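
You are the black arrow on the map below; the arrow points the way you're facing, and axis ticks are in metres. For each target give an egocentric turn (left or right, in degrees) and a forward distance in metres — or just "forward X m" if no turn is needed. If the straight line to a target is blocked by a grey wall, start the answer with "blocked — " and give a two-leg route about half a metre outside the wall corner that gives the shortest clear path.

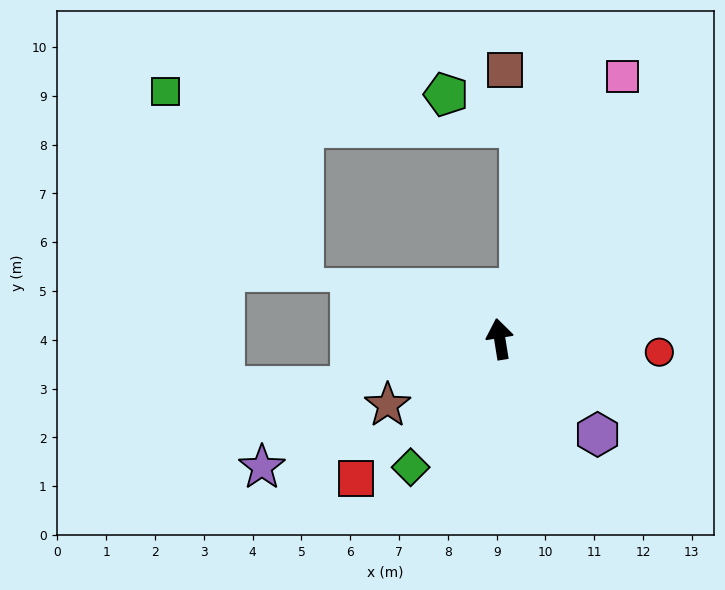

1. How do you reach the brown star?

turn left 111°, forward 2.7 m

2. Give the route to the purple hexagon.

turn right 143°, forward 2.8 m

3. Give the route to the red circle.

turn right 104°, forward 3.3 m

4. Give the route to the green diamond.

turn left 136°, forward 3.2 m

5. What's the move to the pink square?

turn right 34°, forward 5.9 m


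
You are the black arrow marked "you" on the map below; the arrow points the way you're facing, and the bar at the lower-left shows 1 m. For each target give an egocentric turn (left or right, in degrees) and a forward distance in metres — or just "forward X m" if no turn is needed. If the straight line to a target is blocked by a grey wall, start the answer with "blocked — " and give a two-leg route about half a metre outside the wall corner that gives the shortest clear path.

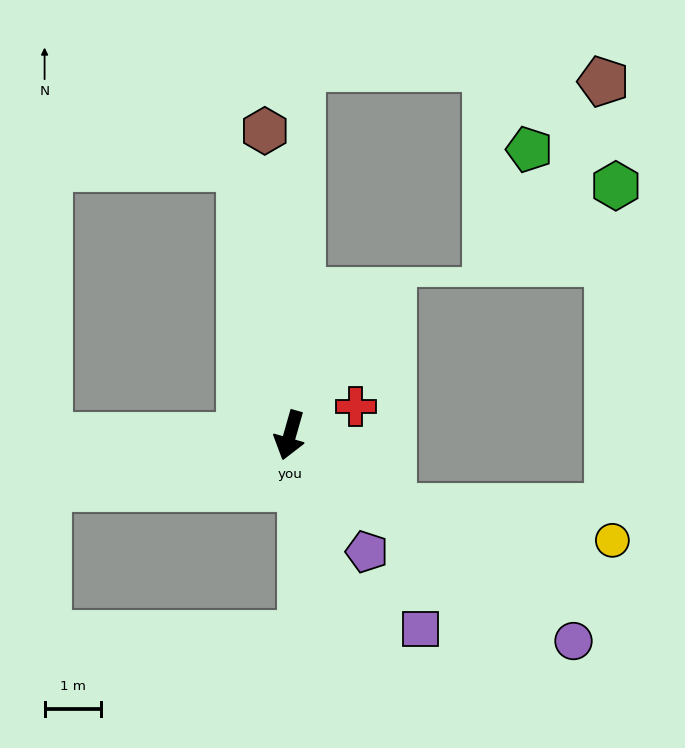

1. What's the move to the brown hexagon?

turn right 159°, forward 5.4 m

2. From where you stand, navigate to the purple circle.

turn left 70°, forward 6.2 m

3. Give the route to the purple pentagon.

turn left 49°, forward 2.5 m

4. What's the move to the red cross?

turn left 130°, forward 1.3 m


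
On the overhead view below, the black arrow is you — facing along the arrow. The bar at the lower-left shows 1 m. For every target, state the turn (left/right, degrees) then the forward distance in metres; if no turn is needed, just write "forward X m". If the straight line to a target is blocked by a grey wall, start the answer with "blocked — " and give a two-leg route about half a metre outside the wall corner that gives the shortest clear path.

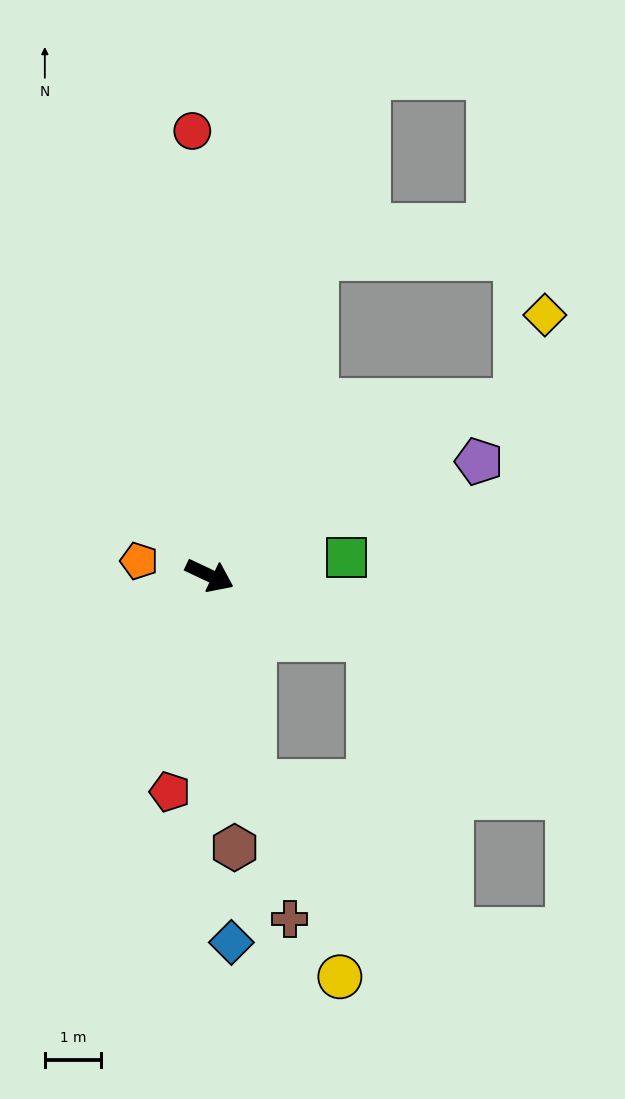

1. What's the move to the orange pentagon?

turn right 166°, forward 1.3 m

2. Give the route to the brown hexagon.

turn right 59°, forward 4.8 m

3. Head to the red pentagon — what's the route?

turn right 75°, forward 3.9 m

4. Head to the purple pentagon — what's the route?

turn left 48°, forward 5.2 m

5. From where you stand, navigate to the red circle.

turn left 118°, forward 7.9 m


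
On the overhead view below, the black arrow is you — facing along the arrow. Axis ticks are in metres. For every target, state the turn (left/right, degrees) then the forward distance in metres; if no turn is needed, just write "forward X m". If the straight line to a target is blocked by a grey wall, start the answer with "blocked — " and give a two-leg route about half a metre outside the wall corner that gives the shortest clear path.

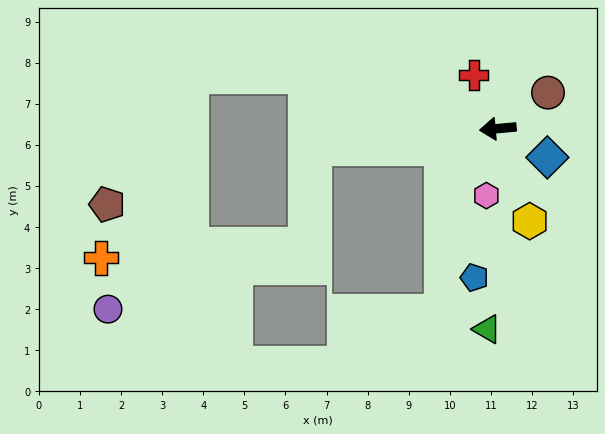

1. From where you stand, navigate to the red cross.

turn right 71°, forward 1.4 m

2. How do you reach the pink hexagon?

turn left 75°, forward 1.7 m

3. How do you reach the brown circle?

turn right 150°, forward 1.5 m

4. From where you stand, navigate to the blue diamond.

turn left 145°, forward 1.4 m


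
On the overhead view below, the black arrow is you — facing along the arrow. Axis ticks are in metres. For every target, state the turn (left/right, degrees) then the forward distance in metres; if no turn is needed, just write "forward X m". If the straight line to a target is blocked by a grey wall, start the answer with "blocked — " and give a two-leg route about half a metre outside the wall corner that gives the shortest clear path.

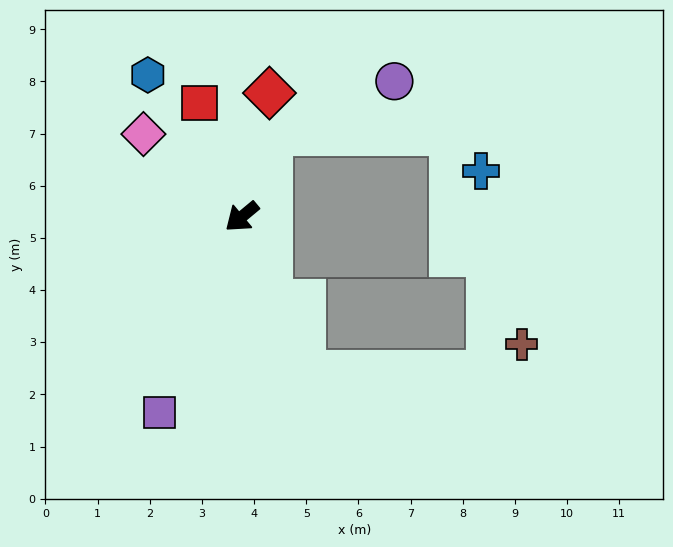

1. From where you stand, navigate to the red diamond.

turn right 142°, forward 2.4 m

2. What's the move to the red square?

turn right 109°, forward 2.3 m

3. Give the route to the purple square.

turn left 28°, forward 4.1 m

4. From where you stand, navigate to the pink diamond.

turn right 80°, forward 2.5 m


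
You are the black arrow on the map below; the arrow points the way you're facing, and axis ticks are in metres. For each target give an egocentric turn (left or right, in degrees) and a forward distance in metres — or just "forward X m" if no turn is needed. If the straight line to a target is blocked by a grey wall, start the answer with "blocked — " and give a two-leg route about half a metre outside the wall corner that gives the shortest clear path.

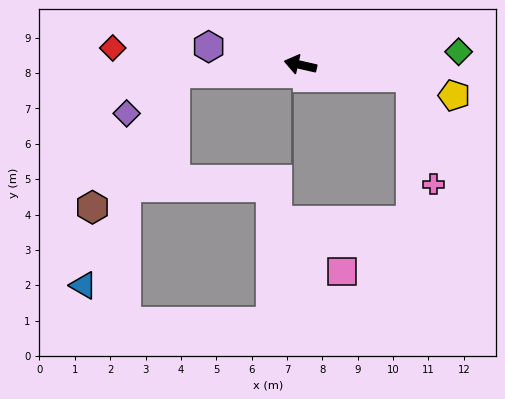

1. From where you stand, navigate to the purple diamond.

blocked — turn left 17°, forward 3.5 m, then turn left 35°, forward 1.8 m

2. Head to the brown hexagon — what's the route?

blocked — turn left 17°, forward 3.5 m, then turn left 54°, forward 4.5 m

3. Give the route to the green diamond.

turn right 162°, forward 4.5 m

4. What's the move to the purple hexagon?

forward 2.6 m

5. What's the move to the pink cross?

blocked — turn right 173°, forward 3.1 m, then turn right 72°, forward 3.1 m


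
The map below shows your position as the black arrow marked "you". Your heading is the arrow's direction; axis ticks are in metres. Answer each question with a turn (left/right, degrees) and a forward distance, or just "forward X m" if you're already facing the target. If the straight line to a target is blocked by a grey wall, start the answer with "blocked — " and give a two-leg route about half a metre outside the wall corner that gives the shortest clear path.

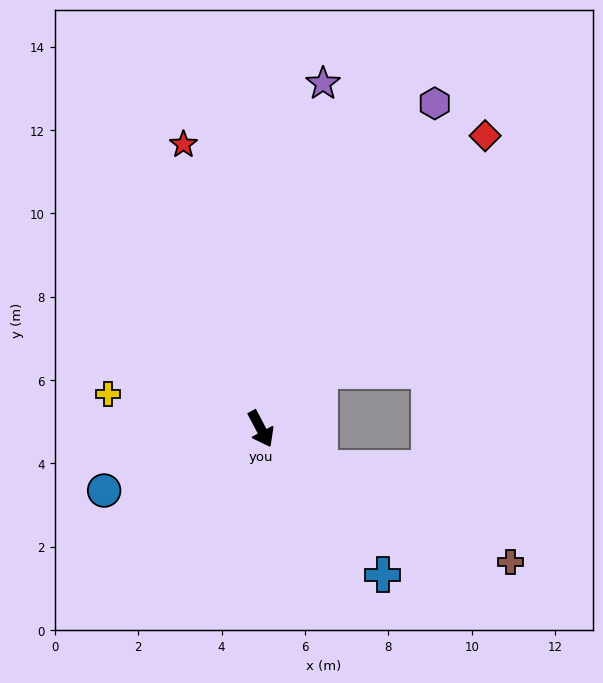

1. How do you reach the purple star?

turn left 142°, forward 8.4 m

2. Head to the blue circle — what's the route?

turn right 96°, forward 4.0 m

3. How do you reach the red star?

turn left 167°, forward 7.1 m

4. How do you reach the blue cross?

turn left 12°, forward 4.6 m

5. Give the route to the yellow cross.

turn right 130°, forward 3.8 m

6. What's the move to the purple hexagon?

turn left 124°, forward 8.9 m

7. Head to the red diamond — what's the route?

turn left 115°, forward 8.9 m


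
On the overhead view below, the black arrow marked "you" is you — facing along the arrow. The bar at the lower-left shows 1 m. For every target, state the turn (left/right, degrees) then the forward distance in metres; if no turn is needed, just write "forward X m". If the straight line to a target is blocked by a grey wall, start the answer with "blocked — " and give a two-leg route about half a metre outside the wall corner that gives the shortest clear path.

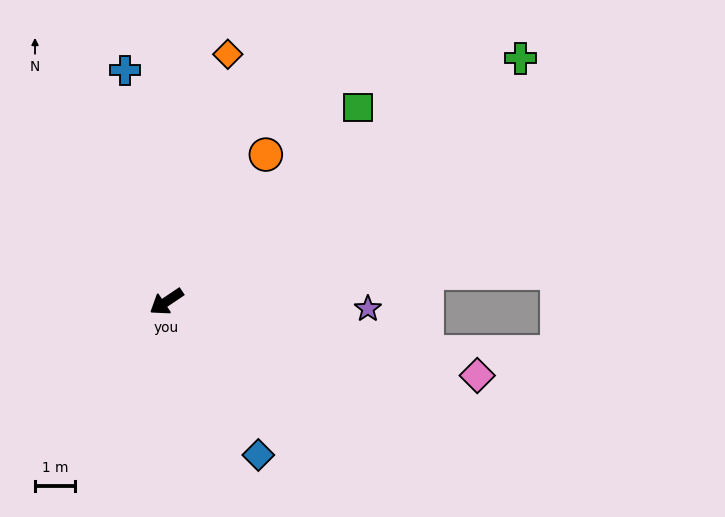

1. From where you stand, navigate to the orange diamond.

turn right 138°, forward 6.4 m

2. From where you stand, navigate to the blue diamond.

turn left 87°, forward 4.5 m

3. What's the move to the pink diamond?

turn left 133°, forward 8.0 m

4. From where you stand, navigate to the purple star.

turn left 144°, forward 5.0 m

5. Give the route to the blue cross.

turn right 114°, forward 5.9 m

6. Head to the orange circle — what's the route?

turn right 158°, forward 4.4 m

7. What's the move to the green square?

turn right 169°, forward 6.8 m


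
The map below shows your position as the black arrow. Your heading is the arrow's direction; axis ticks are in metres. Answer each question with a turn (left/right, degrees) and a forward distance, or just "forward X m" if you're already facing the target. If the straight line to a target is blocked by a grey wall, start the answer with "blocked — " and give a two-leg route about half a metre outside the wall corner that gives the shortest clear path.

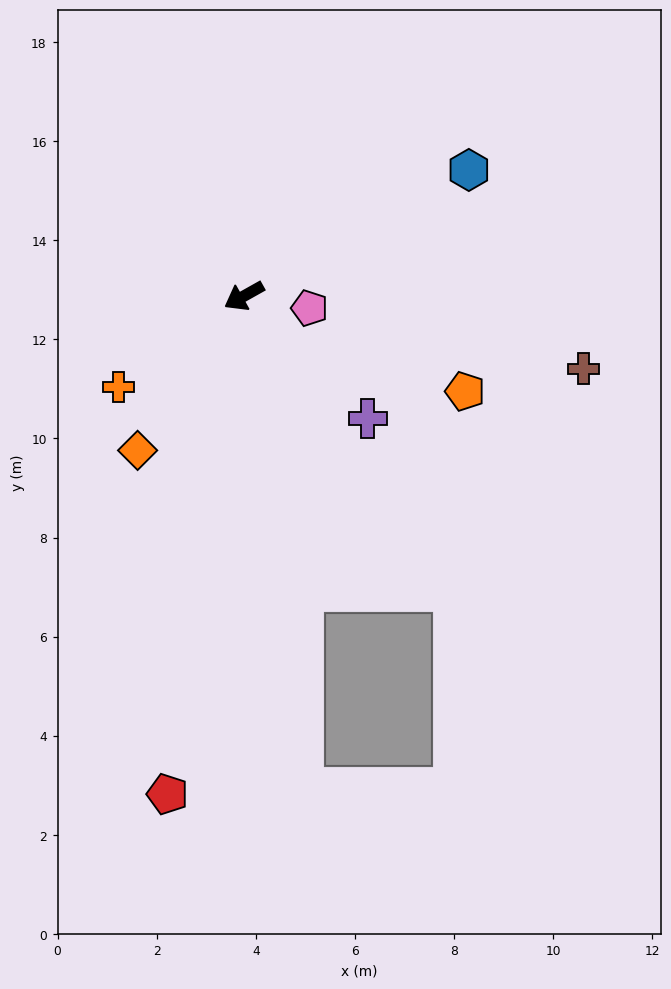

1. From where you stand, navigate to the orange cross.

turn left 7°, forward 3.1 m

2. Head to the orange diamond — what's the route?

turn left 26°, forward 3.8 m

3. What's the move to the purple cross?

turn left 106°, forward 3.5 m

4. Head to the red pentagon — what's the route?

turn left 52°, forward 10.2 m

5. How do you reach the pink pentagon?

turn left 140°, forward 1.3 m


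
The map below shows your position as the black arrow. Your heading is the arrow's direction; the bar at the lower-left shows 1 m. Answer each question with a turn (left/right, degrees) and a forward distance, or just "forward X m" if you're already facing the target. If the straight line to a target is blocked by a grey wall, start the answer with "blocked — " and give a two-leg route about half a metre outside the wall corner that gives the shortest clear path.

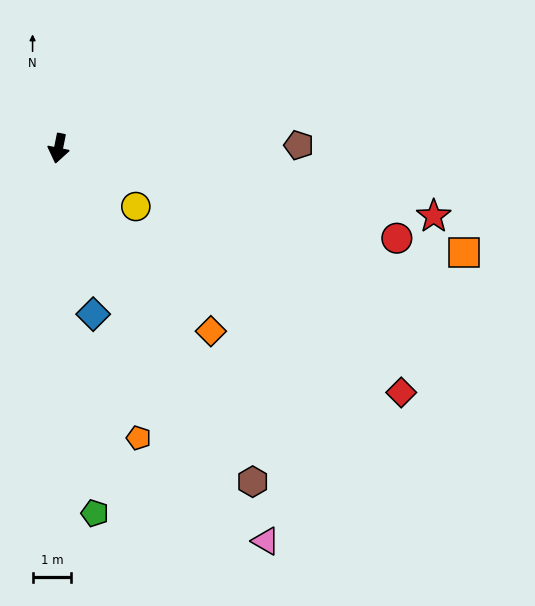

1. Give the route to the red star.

turn left 91°, forward 9.8 m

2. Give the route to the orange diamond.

turn left 51°, forward 6.1 m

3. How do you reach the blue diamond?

turn left 23°, forward 4.4 m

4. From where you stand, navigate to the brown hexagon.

turn left 42°, forward 10.0 m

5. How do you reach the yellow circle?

turn left 64°, forward 2.5 m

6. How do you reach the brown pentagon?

turn left 102°, forward 6.2 m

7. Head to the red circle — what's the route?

turn left 86°, forward 9.0 m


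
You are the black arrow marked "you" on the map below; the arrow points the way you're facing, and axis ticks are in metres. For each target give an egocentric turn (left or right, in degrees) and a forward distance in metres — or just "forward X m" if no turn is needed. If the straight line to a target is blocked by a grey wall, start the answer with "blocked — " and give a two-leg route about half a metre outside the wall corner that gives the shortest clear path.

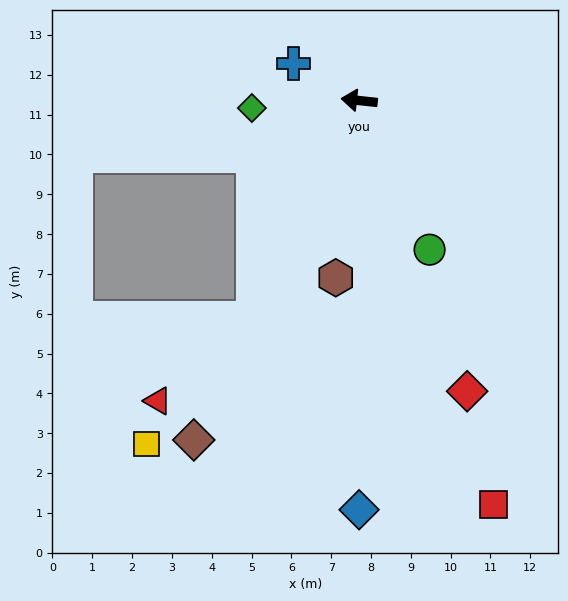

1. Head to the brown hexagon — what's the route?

turn left 89°, forward 4.5 m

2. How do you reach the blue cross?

turn right 23°, forward 1.9 m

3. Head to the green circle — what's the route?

turn left 121°, forward 4.1 m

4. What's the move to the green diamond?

turn left 10°, forward 2.7 m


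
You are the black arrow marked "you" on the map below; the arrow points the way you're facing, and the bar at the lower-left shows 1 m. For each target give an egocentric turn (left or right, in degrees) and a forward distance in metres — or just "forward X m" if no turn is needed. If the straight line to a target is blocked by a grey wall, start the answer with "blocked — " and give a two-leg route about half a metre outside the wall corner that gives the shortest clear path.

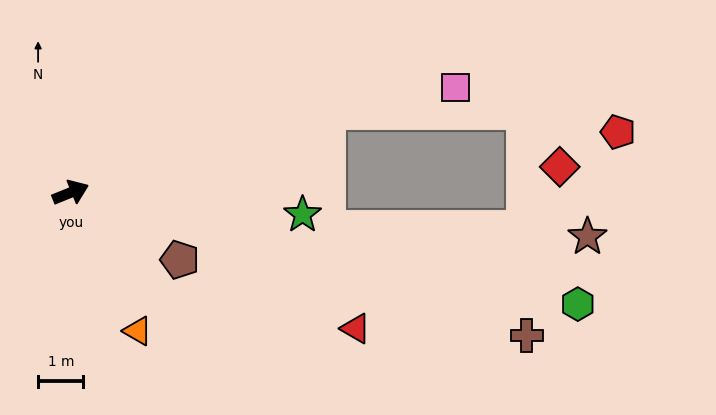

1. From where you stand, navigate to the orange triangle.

turn right 86°, forward 3.4 m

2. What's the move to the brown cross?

turn right 39°, forward 10.5 m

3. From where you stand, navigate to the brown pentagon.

turn right 54°, forward 2.8 m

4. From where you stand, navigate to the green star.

turn right 27°, forward 5.1 m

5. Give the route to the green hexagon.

turn right 34°, forward 11.4 m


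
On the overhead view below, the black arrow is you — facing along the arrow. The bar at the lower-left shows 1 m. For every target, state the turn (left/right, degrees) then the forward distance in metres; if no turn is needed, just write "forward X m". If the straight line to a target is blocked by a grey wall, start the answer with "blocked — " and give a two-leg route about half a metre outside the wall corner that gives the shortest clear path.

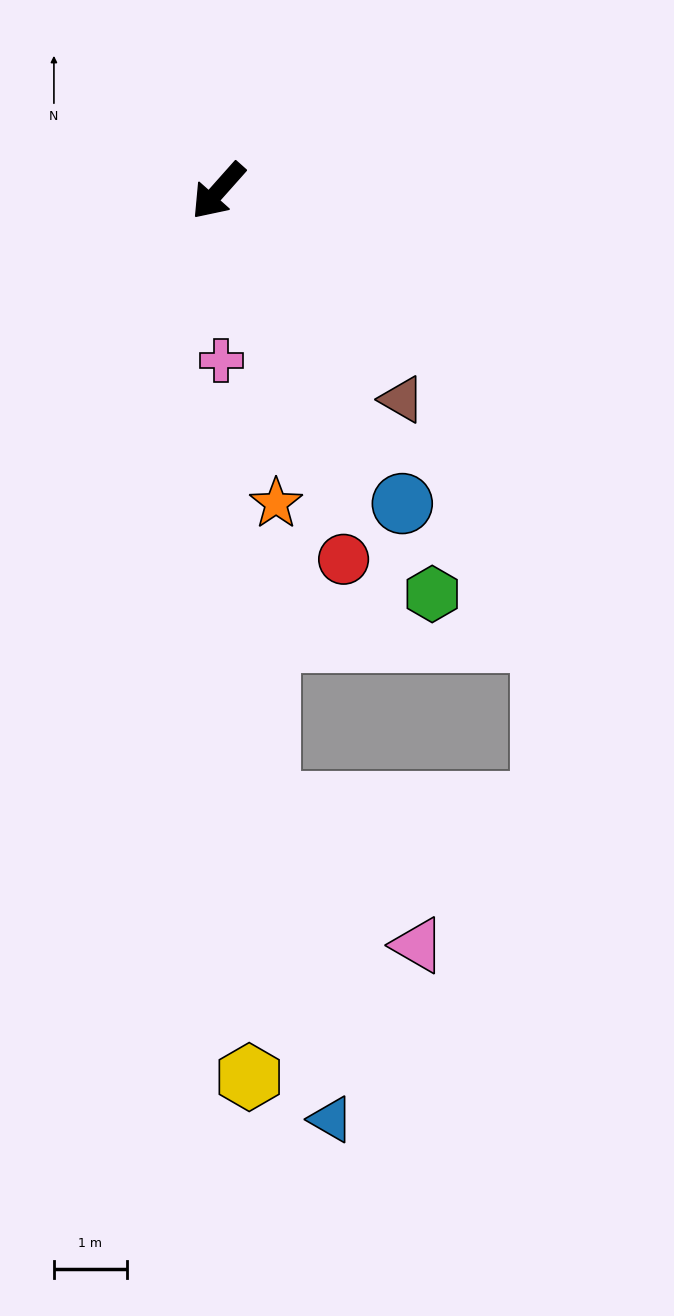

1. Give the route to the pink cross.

turn left 43°, forward 2.3 m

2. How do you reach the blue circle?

turn left 72°, forward 5.0 m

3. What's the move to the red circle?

turn left 60°, forward 5.3 m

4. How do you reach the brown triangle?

turn left 83°, forward 3.8 m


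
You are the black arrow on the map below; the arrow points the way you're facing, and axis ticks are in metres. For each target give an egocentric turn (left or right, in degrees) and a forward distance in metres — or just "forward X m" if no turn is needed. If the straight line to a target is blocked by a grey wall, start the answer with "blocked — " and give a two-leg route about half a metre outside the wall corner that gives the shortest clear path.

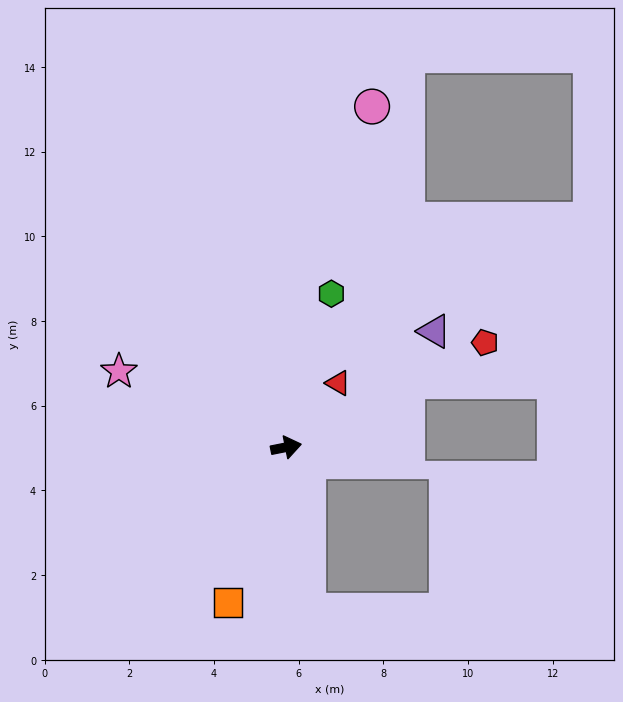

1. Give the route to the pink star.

turn left 144°, forward 4.3 m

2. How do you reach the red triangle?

turn left 40°, forward 2.0 m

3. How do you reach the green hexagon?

turn left 62°, forward 3.8 m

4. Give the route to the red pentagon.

turn left 16°, forward 5.3 m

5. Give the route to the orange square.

turn right 122°, forward 3.9 m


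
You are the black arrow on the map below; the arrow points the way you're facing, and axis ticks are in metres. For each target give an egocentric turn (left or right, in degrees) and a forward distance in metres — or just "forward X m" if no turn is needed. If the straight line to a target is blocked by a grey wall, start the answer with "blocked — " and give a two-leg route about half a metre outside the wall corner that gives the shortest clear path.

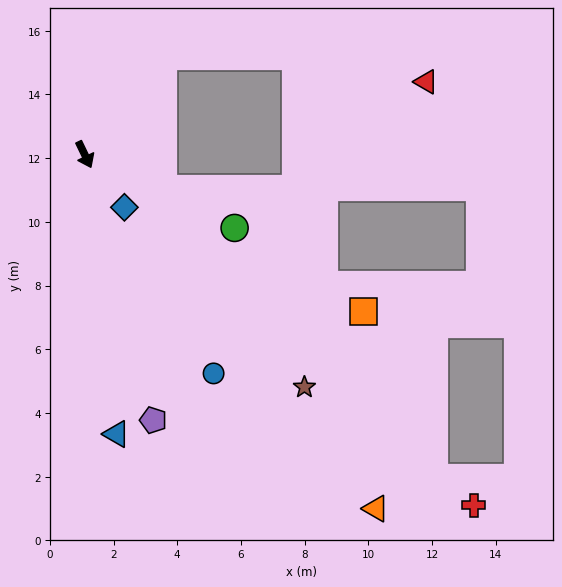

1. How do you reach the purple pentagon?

turn right 11°, forward 8.6 m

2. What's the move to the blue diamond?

turn left 11°, forward 2.1 m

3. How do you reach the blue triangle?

turn right 19°, forward 8.8 m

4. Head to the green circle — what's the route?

turn left 38°, forward 5.2 m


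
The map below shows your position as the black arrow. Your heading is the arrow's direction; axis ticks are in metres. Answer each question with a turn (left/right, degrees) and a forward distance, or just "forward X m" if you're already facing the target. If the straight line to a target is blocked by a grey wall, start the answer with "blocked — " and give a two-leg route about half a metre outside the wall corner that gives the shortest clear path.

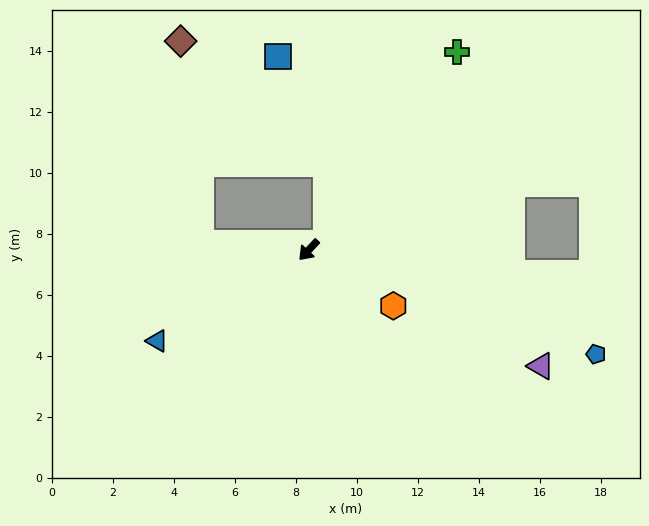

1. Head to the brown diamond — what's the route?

blocked — turn right 51°, forward 3.5 m, then turn right 80°, forward 6.6 m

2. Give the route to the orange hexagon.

turn left 100°, forward 3.3 m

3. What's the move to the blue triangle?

turn right 16°, forward 5.8 m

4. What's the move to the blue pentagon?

turn left 113°, forward 10.0 m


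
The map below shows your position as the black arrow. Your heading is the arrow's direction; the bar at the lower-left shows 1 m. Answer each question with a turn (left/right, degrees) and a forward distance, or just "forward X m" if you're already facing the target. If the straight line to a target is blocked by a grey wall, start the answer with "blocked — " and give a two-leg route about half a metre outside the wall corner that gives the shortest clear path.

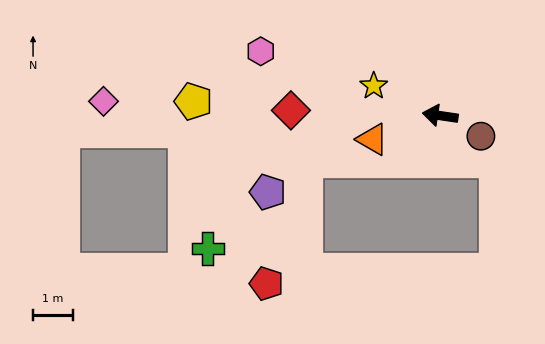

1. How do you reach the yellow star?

turn right 16°, forward 1.8 m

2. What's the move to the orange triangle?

turn left 28°, forward 1.8 m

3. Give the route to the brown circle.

turn left 162°, forward 1.1 m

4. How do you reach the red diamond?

turn left 6°, forward 3.7 m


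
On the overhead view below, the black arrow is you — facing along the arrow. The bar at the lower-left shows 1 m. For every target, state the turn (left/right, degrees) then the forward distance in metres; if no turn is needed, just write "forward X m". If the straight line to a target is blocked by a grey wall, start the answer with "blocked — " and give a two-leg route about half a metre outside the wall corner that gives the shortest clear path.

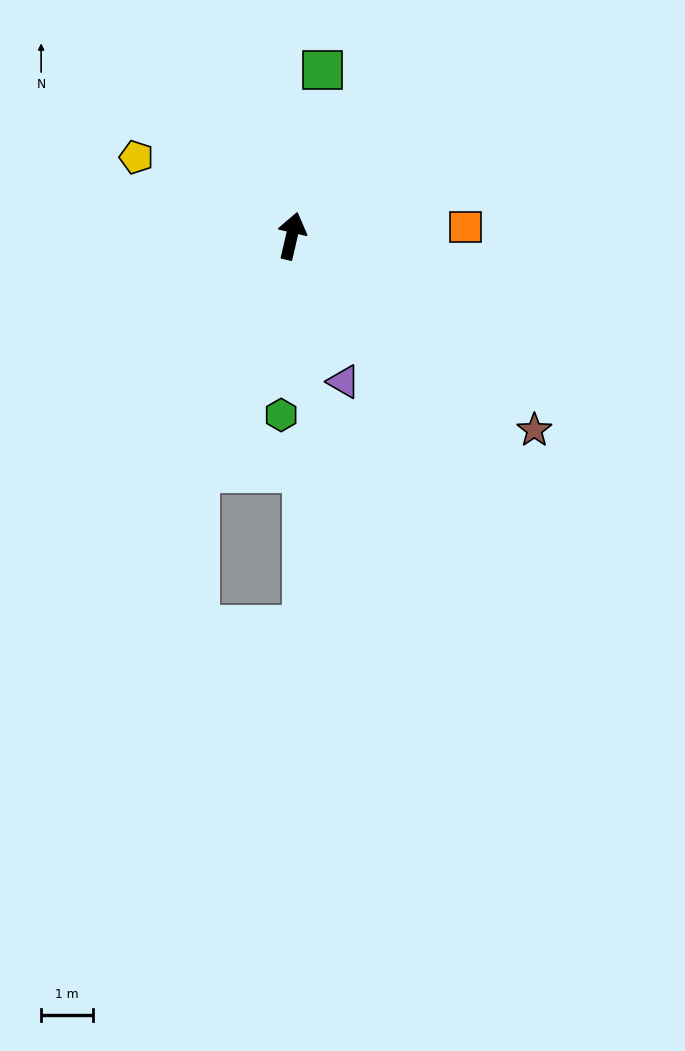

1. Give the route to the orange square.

turn right 74°, forward 3.3 m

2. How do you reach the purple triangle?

turn right 147°, forward 3.0 m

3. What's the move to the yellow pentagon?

turn left 76°, forward 3.3 m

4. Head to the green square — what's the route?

turn left 3°, forward 3.2 m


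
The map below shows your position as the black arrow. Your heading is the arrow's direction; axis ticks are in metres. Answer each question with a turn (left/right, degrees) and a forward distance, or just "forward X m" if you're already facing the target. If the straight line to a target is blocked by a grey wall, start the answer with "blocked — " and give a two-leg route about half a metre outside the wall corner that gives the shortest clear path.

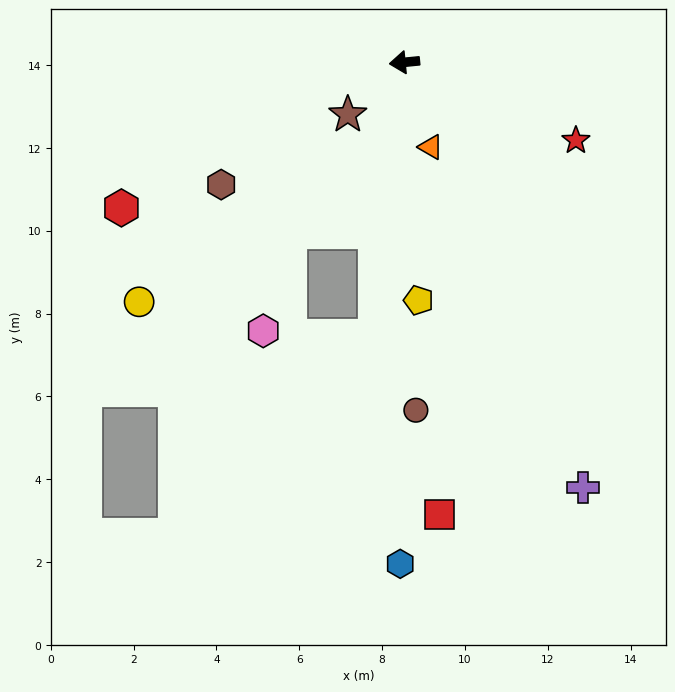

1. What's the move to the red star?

turn left 150°, forward 4.5 m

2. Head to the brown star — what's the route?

turn left 37°, forward 1.9 m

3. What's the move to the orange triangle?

turn left 102°, forward 2.1 m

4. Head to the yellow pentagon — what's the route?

turn left 88°, forward 5.8 m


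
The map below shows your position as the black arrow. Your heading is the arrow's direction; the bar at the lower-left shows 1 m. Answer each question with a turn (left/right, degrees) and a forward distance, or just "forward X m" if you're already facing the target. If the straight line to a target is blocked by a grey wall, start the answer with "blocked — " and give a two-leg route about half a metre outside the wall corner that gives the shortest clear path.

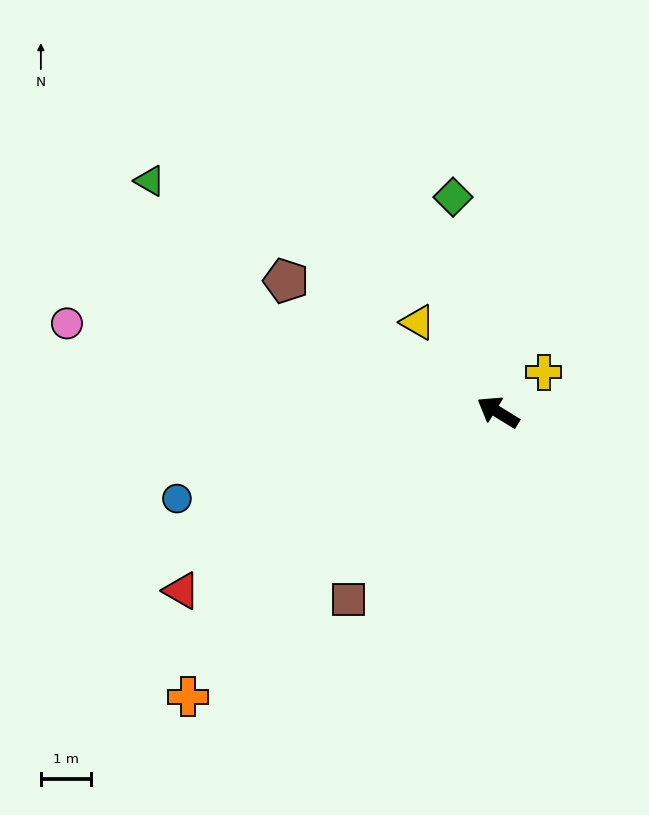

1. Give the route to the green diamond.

turn right 47°, forward 4.4 m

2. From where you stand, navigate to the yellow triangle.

turn right 17°, forward 2.4 m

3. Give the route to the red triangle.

turn left 61°, forward 7.3 m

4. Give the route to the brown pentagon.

forward 5.0 m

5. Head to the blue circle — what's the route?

turn left 47°, forward 6.6 m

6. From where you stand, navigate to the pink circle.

turn left 20°, forward 8.8 m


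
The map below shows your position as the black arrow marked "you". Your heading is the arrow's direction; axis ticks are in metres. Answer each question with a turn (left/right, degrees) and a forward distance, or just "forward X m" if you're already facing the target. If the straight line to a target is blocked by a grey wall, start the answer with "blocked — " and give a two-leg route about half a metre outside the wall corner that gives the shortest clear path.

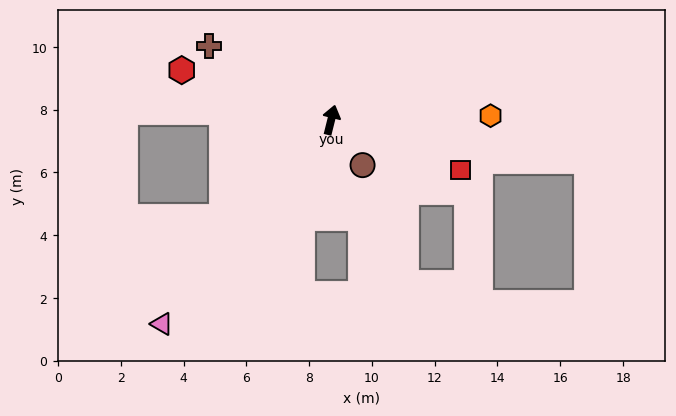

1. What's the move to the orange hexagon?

turn right 75°, forward 5.1 m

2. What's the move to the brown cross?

turn left 73°, forward 4.5 m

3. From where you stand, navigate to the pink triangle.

turn left 154°, forward 8.4 m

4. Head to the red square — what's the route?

turn right 97°, forward 4.4 m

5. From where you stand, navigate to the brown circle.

turn right 131°, forward 1.8 m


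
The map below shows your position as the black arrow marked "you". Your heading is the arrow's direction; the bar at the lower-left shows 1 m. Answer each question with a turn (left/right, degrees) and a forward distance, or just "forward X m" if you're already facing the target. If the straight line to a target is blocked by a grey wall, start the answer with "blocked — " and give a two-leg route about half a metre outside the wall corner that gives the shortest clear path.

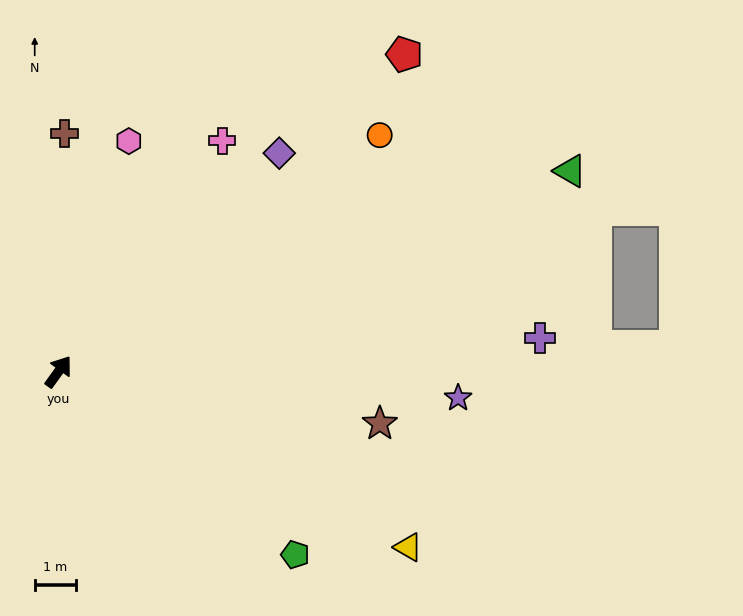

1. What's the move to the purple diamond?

turn right 10°, forward 7.6 m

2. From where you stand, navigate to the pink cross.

forward 6.9 m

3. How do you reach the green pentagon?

turn right 92°, forward 7.3 m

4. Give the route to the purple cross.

turn right 50°, forward 11.8 m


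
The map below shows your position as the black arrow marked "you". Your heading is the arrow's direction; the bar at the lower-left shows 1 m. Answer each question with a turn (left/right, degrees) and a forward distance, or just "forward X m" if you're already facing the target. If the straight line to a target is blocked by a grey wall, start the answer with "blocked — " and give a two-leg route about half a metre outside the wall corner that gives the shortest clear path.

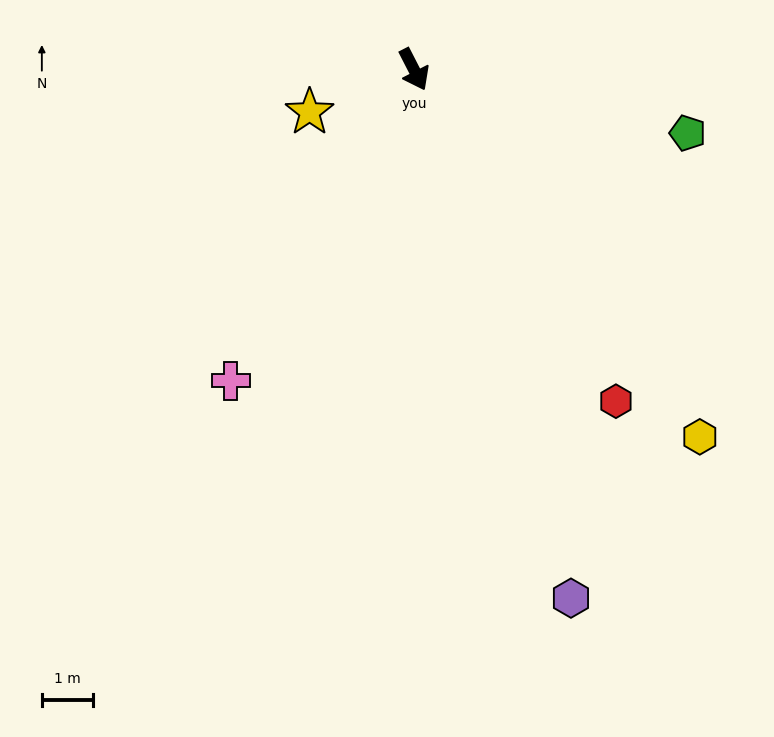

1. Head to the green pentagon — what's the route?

turn left 50°, forward 5.5 m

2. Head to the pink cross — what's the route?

turn right 58°, forward 7.0 m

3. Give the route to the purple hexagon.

turn right 11°, forward 10.8 m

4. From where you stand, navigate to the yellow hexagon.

turn left 11°, forward 9.1 m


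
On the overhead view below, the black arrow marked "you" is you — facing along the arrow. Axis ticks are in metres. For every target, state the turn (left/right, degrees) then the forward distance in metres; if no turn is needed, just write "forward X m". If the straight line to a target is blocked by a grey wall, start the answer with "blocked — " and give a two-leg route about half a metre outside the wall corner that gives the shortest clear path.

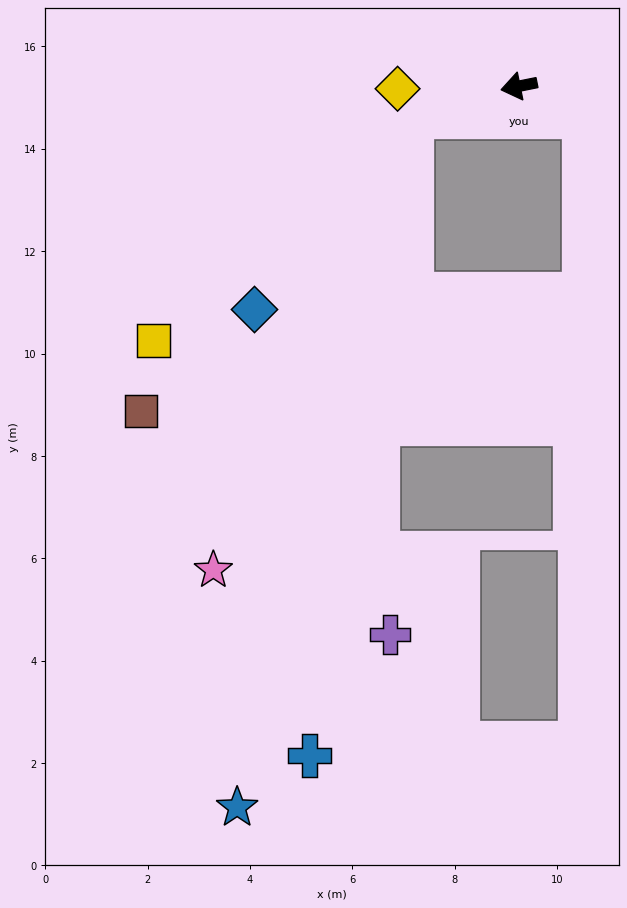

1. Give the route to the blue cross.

blocked — turn left 5°, forward 2.2 m, then turn left 65°, forward 12.6 m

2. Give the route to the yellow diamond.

turn right 10°, forward 2.4 m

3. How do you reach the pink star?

blocked — turn left 5°, forward 2.2 m, then turn left 50°, forward 9.7 m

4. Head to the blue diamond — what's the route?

blocked — turn left 5°, forward 2.2 m, then turn left 34°, forward 4.9 m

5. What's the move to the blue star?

blocked — turn left 5°, forward 2.2 m, then turn left 59°, forward 13.9 m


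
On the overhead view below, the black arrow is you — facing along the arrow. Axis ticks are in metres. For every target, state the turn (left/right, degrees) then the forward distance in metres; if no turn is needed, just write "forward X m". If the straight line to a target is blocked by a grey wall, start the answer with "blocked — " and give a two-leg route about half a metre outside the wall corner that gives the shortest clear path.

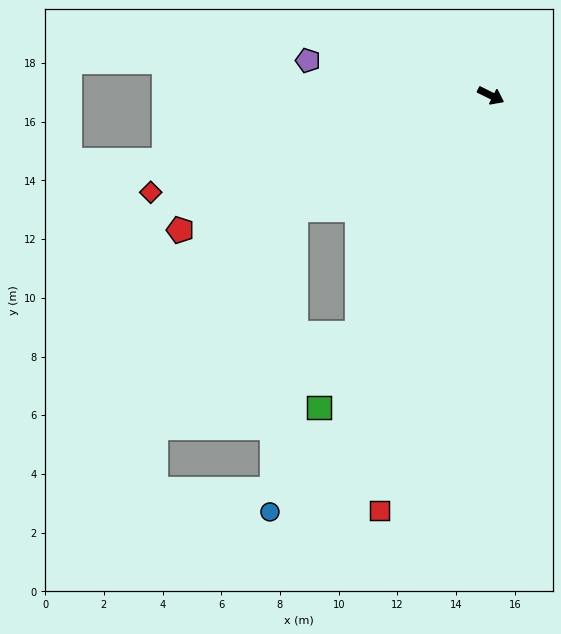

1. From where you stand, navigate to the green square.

turn right 92°, forward 12.1 m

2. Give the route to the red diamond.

turn right 138°, forward 12.0 m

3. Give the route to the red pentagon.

turn right 130°, forward 11.5 m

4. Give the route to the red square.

turn right 79°, forward 14.6 m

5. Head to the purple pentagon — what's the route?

turn right 164°, forward 6.3 m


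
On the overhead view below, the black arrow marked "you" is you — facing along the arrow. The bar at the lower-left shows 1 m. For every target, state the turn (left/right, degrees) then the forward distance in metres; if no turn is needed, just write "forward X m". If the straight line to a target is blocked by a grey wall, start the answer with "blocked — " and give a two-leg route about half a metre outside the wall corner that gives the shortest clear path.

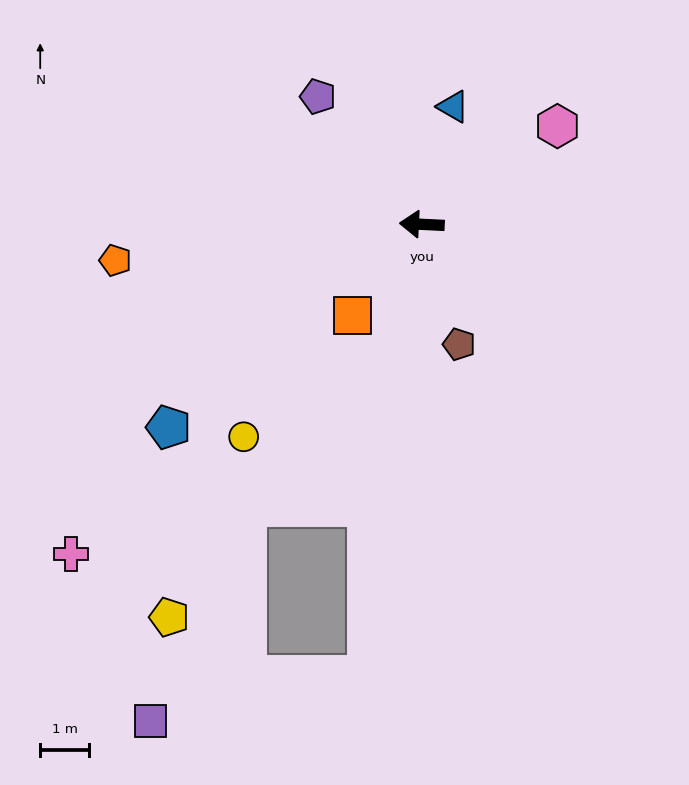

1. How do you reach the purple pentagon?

turn right 48°, forward 3.4 m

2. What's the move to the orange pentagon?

turn left 10°, forward 6.3 m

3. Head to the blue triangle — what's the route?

turn right 102°, forward 2.5 m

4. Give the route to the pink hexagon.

turn right 141°, forward 3.4 m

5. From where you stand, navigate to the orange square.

turn left 56°, forward 2.3 m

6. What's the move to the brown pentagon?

turn left 110°, forward 2.6 m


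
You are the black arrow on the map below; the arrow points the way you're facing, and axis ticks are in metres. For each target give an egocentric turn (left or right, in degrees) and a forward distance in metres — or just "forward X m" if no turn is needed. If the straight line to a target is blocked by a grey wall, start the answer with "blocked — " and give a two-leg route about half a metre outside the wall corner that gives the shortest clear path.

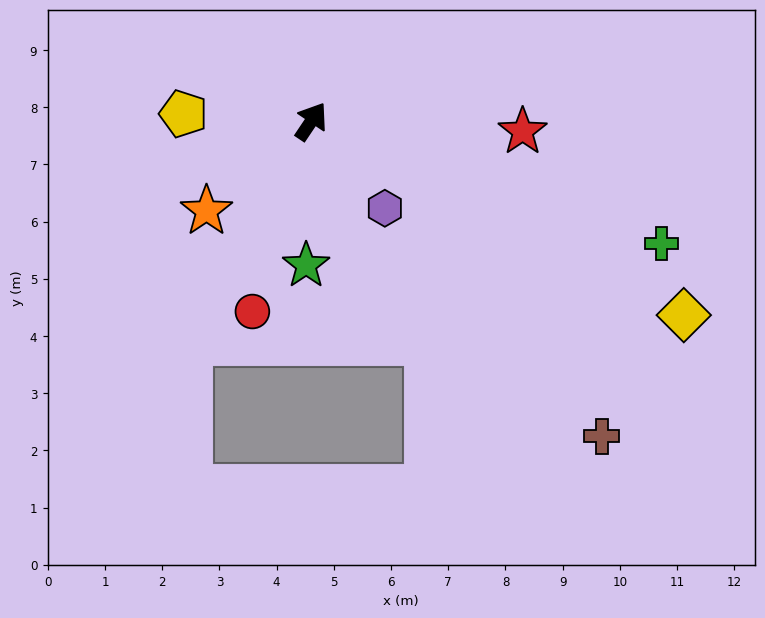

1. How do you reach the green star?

turn right 148°, forward 2.5 m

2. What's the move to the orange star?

turn left 164°, forward 2.4 m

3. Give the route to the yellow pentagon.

turn left 121°, forward 2.2 m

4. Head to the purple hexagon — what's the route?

turn right 106°, forward 2.0 m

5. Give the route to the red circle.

turn right 163°, forward 3.5 m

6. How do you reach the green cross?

turn right 75°, forward 6.5 m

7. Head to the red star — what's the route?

turn right 59°, forward 3.7 m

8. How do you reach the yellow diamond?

turn right 84°, forward 7.3 m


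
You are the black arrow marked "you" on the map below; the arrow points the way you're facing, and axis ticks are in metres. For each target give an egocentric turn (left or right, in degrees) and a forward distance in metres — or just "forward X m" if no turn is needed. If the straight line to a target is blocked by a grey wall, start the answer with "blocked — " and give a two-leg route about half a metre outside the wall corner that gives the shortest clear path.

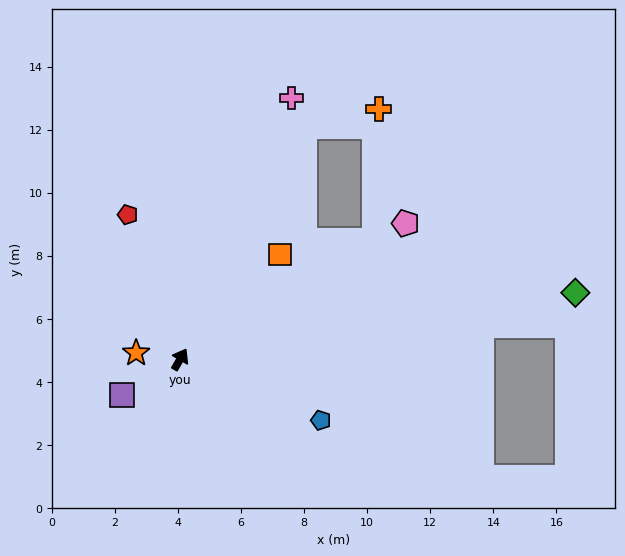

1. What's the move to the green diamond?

turn right 50°, forward 12.7 m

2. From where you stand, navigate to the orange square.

turn right 14°, forward 4.6 m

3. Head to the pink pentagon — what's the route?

turn right 29°, forward 8.4 m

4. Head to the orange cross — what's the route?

blocked — turn left 2°, forward 8.4 m, then turn right 50°, forward 2.4 m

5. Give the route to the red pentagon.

turn left 50°, forward 4.9 m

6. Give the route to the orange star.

turn left 112°, forward 1.4 m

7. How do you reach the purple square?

turn left 152°, forward 2.2 m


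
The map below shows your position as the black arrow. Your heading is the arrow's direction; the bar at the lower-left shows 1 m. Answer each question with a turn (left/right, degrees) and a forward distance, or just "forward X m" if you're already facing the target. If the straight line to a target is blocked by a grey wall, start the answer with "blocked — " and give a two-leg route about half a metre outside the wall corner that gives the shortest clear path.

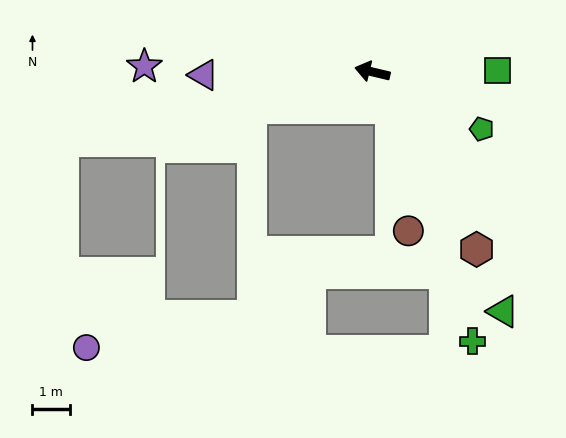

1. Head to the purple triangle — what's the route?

turn left 14°, forward 4.5 m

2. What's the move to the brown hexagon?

turn left 134°, forward 5.5 m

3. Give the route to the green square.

turn right 166°, forward 3.3 m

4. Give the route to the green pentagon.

turn left 166°, forward 3.3 m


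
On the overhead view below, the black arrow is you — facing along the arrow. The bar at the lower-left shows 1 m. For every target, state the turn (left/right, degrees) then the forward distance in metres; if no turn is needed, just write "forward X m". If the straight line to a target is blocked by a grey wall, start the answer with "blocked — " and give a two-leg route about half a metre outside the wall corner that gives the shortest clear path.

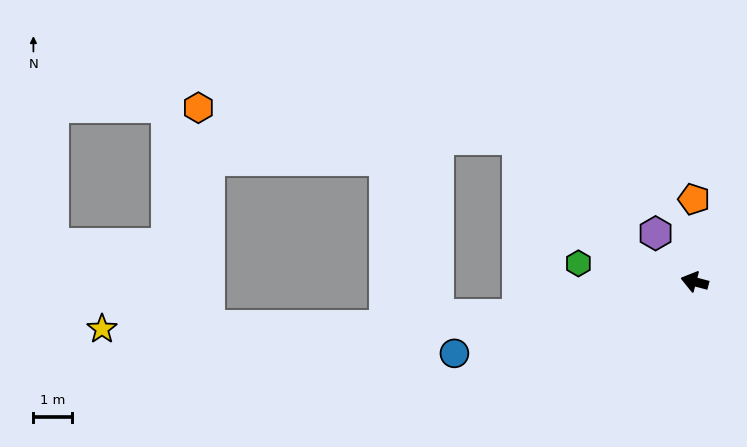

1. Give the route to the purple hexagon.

turn right 36°, forward 1.6 m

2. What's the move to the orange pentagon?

turn right 75°, forward 2.2 m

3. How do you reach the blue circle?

turn left 31°, forward 6.6 m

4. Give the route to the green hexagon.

turn left 6°, forward 3.1 m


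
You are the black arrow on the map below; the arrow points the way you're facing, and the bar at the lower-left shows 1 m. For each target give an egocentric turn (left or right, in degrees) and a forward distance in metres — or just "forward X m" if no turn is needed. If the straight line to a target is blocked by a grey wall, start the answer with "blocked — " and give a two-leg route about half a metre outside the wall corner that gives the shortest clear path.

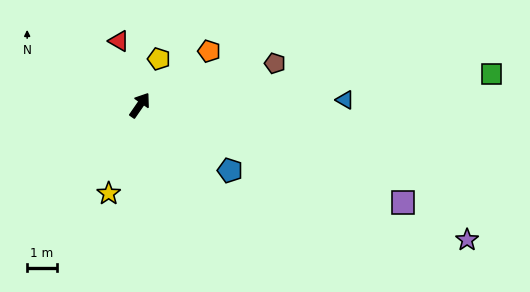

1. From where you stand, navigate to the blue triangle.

turn right 54°, forward 7.0 m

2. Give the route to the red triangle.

turn left 53°, forward 2.3 m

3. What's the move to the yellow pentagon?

turn left 12°, forward 1.7 m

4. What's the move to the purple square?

turn right 76°, forward 9.6 m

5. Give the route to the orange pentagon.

turn right 17°, forward 3.0 m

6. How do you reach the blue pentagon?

turn right 91°, forward 3.8 m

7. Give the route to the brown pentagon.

turn right 38°, forward 4.8 m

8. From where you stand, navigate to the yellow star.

turn right 165°, forward 3.2 m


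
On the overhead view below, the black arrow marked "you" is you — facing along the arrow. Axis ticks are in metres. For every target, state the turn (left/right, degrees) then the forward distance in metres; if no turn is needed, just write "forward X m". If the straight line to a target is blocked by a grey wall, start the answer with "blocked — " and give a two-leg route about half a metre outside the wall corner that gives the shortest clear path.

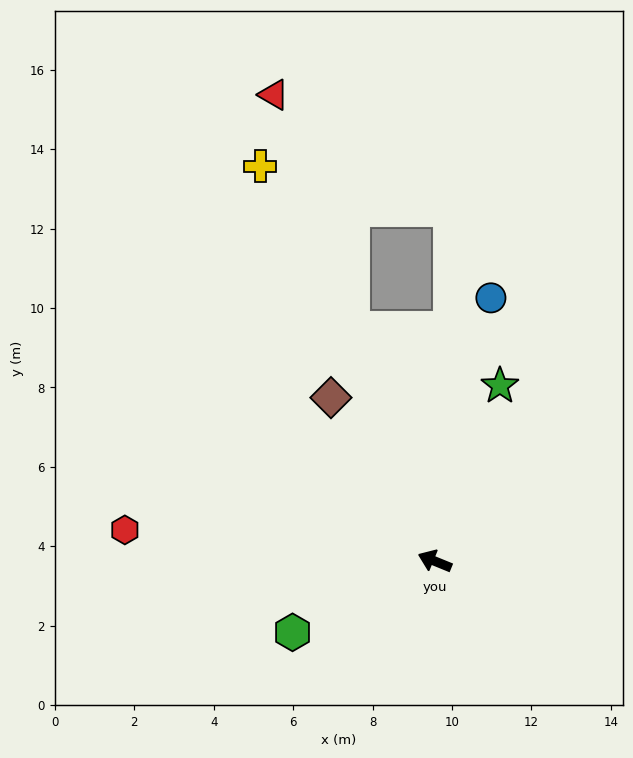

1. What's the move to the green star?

turn right 88°, forward 4.7 m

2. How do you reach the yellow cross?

turn right 44°, forward 10.9 m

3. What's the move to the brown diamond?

turn right 35°, forward 4.9 m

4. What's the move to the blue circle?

turn right 80°, forward 6.8 m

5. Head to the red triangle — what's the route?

turn right 49°, forward 12.4 m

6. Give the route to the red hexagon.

turn left 16°, forward 7.8 m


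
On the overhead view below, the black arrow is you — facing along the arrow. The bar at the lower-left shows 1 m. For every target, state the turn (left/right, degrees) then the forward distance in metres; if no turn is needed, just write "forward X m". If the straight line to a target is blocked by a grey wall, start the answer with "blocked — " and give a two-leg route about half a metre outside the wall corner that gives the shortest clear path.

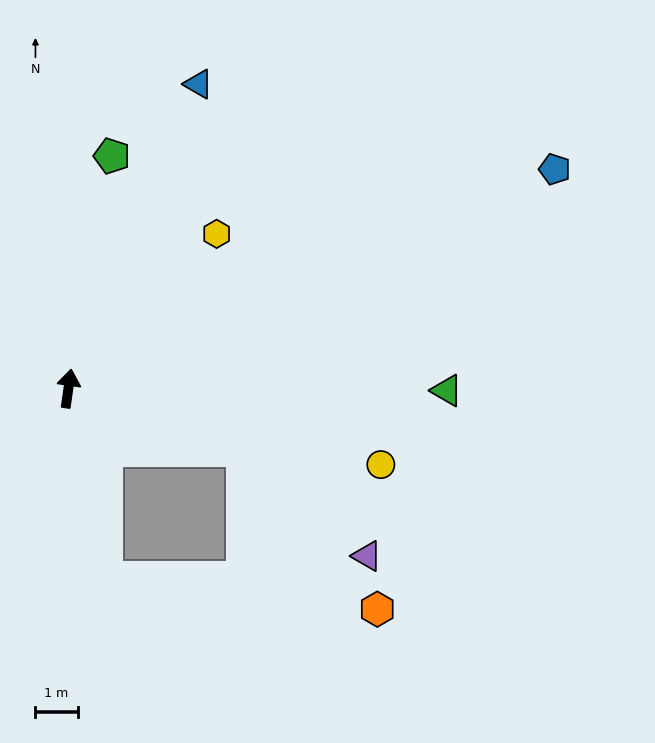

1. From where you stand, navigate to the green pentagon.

turn right 2°, forward 5.6 m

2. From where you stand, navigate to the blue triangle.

turn right 15°, forward 7.8 m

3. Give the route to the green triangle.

turn right 82°, forward 9.0 m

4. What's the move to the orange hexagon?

blocked — turn right 101°, forward 4.4 m, then turn right 31°, forward 4.9 m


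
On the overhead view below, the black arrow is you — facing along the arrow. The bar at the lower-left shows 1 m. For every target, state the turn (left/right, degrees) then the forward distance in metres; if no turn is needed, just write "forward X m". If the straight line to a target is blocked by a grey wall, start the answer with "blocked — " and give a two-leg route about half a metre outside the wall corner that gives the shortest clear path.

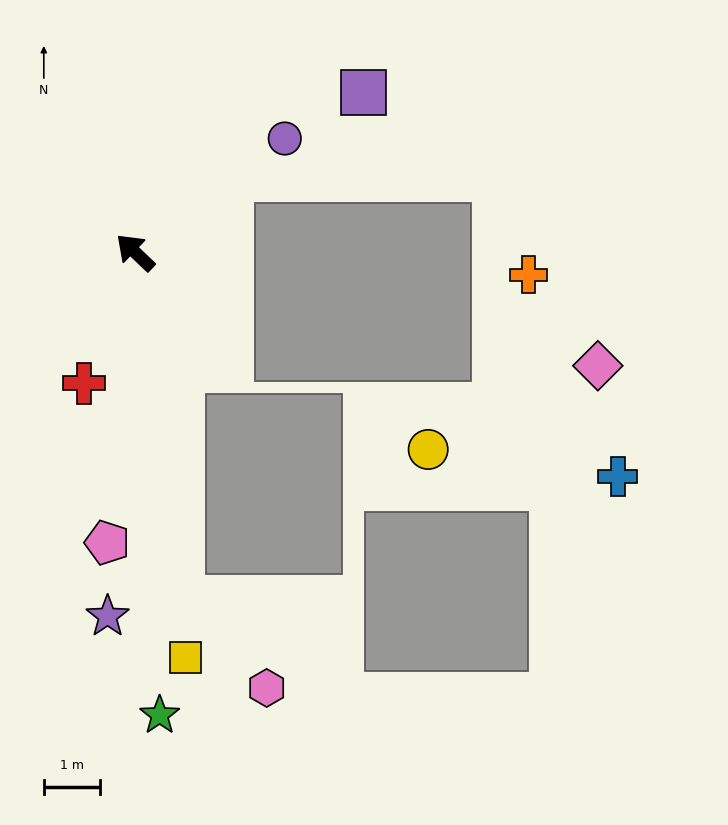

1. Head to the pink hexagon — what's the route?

blocked — turn left 141°, forward 6.2 m, then turn left 37°, forward 2.2 m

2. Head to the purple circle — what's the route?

turn right 99°, forward 3.3 m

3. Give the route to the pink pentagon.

turn left 128°, forward 5.2 m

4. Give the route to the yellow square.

turn left 141°, forward 7.3 m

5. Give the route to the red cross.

turn left 112°, forward 2.5 m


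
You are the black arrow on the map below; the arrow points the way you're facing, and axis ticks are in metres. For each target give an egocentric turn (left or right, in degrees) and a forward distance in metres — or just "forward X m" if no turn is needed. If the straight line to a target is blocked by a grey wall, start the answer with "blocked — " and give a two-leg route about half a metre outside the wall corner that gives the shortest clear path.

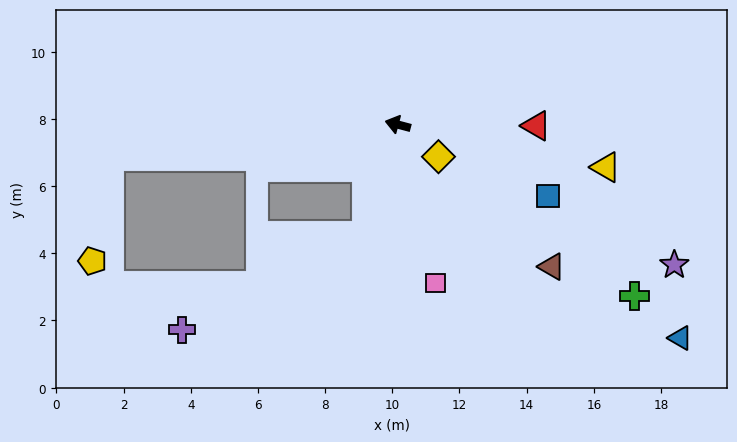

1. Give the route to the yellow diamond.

turn left 157°, forward 1.5 m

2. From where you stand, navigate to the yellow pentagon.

blocked — turn left 21°, forward 8.6 m, then turn left 74°, forward 3.1 m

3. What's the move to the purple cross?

blocked — turn left 89°, forward 3.4 m, then turn right 47°, forward 6.2 m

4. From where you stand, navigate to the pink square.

turn left 118°, forward 4.9 m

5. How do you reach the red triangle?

turn right 166°, forward 4.1 m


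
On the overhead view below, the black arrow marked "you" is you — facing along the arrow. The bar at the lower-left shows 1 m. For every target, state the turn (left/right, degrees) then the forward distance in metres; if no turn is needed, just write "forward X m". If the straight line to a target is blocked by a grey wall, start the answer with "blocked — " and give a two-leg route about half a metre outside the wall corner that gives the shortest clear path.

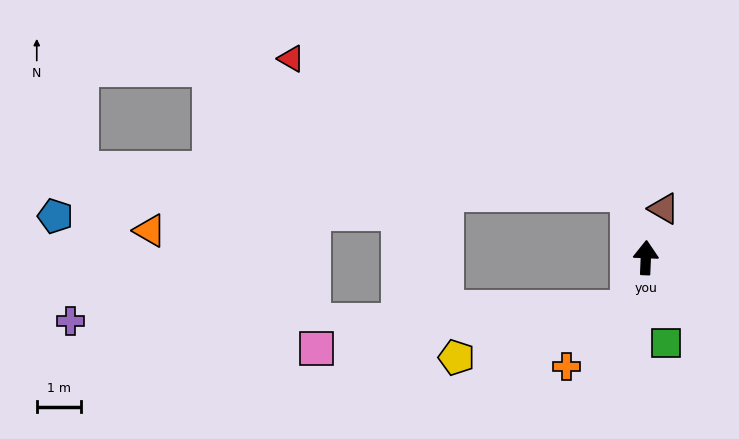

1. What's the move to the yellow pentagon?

blocked — turn left 165°, forward 1.2 m, then turn right 57°, forward 4.0 m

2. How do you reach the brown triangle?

turn right 18°, forward 1.2 m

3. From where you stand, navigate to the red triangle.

blocked — turn left 17°, forward 1.5 m, then turn left 54°, forward 8.2 m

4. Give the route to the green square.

turn right 164°, forward 2.0 m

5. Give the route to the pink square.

blocked — turn left 165°, forward 1.2 m, then turn right 66°, forward 7.1 m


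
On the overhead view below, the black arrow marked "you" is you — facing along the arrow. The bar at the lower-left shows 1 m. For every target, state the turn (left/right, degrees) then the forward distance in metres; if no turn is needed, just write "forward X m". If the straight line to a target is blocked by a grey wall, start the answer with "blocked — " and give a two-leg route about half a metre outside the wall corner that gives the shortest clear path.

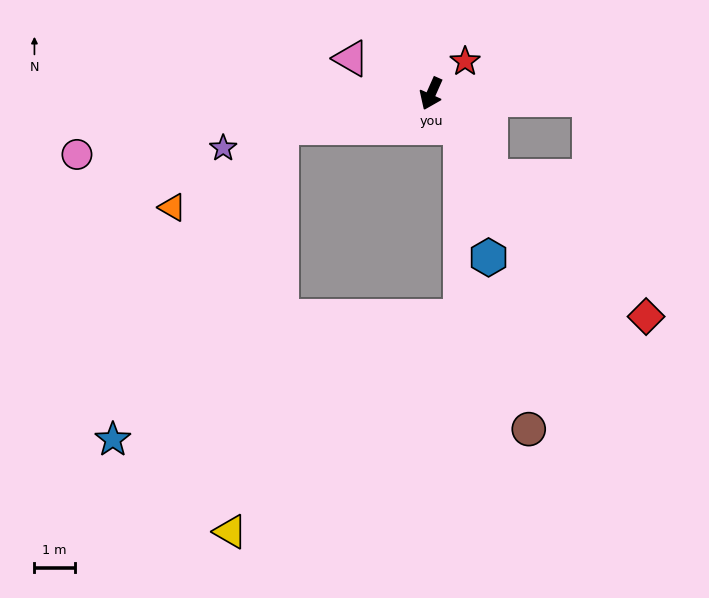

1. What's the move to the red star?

turn left 158°, forward 1.2 m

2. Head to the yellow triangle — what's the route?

blocked — turn right 53°, forward 3.8 m, then turn left 70°, forward 10.1 m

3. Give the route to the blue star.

blocked — turn right 53°, forward 3.8 m, then turn left 49°, forward 8.8 m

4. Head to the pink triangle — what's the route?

turn right 90°, forward 2.2 m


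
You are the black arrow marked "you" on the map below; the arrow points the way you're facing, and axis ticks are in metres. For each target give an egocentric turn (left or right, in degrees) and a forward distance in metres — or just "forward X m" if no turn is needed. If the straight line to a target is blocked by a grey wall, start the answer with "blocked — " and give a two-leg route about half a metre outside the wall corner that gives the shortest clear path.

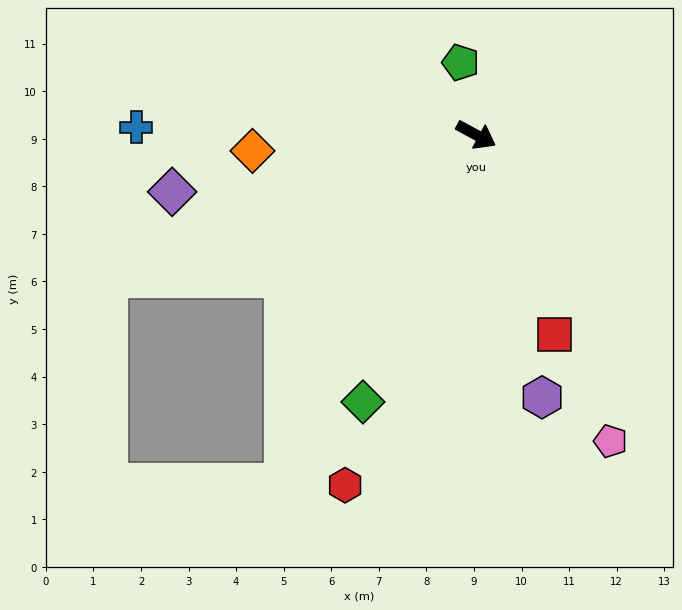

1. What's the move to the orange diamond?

turn right 147°, forward 4.7 m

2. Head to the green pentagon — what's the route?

turn left 131°, forward 1.6 m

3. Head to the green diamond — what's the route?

turn right 85°, forward 6.1 m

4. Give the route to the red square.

turn right 40°, forward 4.5 m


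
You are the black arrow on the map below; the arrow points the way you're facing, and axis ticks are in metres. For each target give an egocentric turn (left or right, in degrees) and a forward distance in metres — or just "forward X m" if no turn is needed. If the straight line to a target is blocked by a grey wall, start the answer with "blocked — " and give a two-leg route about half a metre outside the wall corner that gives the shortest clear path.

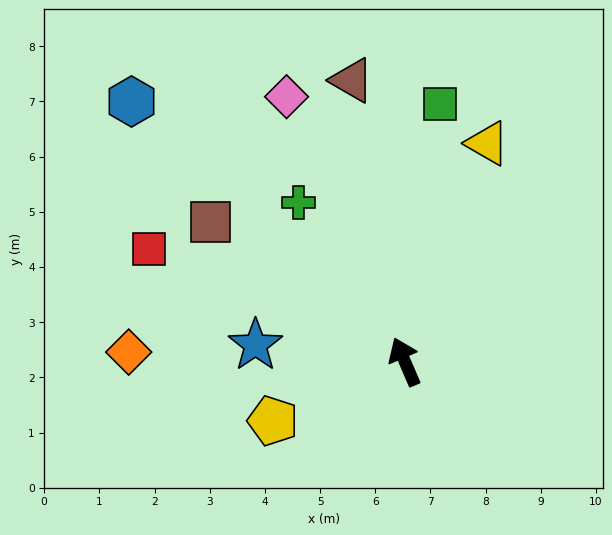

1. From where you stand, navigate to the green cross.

turn left 11°, forward 3.5 m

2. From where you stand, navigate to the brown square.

turn left 31°, forward 4.3 m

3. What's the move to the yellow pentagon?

turn left 91°, forward 2.6 m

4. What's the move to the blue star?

turn left 60°, forward 2.7 m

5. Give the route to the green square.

turn right 31°, forward 4.7 m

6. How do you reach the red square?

turn left 43°, forward 5.1 m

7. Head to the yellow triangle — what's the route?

turn right 44°, forward 4.2 m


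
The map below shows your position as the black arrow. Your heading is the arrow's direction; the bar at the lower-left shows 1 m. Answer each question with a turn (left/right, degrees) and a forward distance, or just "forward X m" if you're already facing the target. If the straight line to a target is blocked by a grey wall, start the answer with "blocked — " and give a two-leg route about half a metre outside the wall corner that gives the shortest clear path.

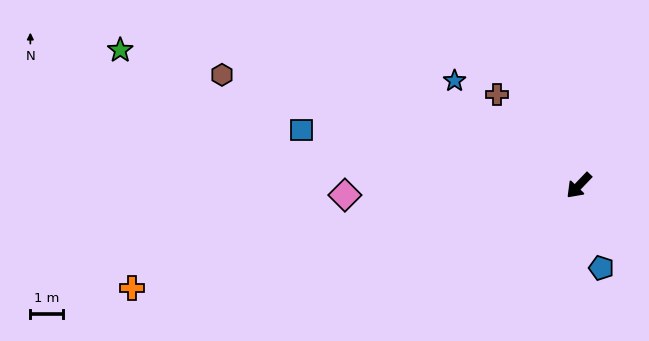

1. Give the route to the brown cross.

turn right 94°, forward 3.7 m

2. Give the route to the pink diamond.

turn right 44°, forward 7.1 m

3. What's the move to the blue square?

turn right 58°, forward 8.5 m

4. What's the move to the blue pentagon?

turn left 59°, forward 2.6 m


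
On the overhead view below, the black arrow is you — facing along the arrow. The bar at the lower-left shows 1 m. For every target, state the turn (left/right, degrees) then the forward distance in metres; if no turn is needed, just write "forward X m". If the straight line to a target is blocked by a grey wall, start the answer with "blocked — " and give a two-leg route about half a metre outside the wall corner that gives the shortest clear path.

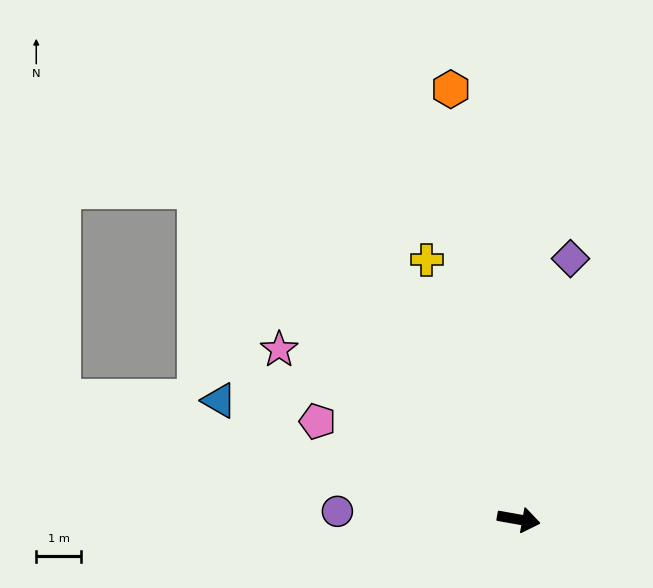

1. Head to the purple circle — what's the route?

turn right 172°, forward 4.0 m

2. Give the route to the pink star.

turn left 155°, forward 6.5 m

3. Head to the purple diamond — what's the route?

turn left 89°, forward 5.9 m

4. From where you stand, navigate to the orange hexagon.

turn left 109°, forward 9.6 m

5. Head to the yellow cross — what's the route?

turn left 120°, forward 6.1 m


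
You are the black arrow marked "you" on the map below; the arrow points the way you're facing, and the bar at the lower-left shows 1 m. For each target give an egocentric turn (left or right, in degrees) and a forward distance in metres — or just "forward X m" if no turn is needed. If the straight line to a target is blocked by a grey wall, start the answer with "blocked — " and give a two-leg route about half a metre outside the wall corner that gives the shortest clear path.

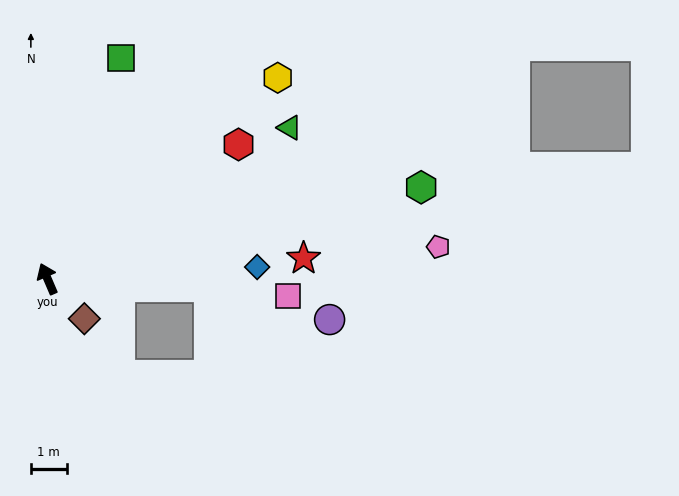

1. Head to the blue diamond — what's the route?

turn right 110°, forward 5.9 m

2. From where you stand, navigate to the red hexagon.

turn right 78°, forward 6.5 m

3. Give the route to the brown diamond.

turn right 160°, forward 1.5 m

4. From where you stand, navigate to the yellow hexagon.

turn right 72°, forward 8.6 m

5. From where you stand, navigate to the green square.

turn right 42°, forward 6.5 m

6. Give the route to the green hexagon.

turn right 99°, forward 10.8 m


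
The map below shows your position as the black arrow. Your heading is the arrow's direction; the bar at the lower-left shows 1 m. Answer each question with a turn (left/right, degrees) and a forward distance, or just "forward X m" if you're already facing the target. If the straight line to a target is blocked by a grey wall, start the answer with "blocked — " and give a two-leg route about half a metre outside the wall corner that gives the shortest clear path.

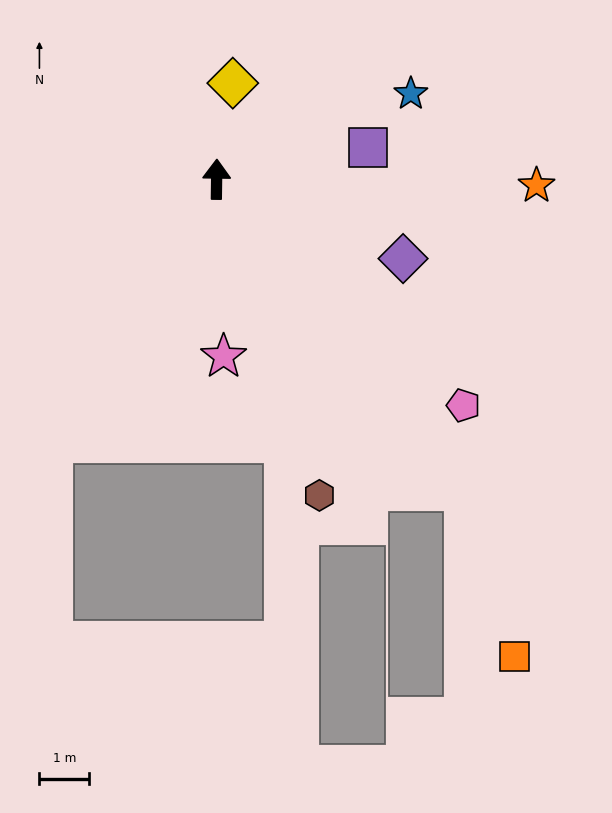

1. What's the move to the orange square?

blocked — turn right 141°, forward 8.0 m, then turn right 22°, forward 3.5 m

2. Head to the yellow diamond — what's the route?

turn right 9°, forward 2.0 m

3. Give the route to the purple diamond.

turn right 112°, forward 4.1 m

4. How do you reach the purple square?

turn right 77°, forward 3.1 m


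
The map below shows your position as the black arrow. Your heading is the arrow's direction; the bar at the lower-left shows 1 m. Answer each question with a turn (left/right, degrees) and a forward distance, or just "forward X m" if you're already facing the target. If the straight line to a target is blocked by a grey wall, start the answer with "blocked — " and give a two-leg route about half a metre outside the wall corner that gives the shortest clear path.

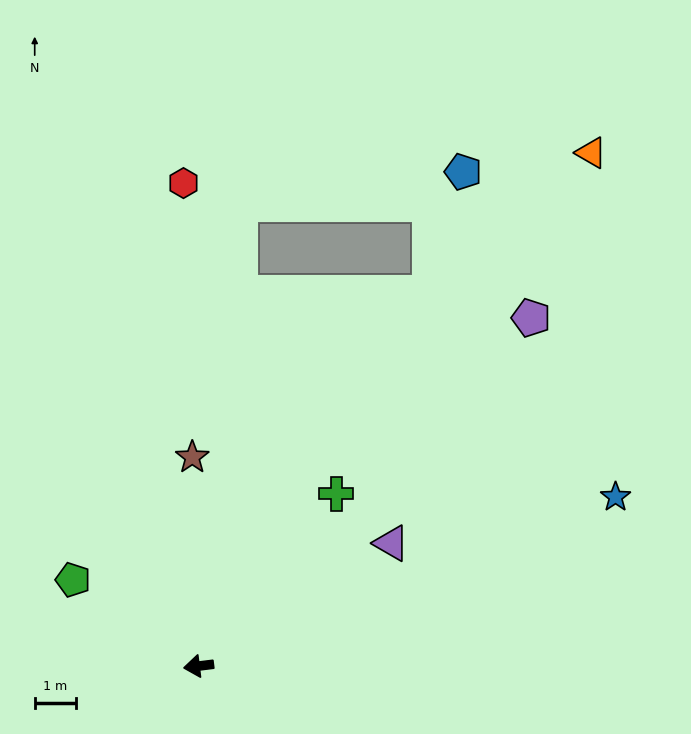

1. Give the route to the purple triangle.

turn right 155°, forward 5.6 m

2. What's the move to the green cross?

turn right 136°, forward 5.4 m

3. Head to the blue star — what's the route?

turn right 165°, forward 11.0 m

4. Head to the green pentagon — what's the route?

turn right 42°, forward 3.7 m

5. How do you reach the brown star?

turn right 95°, forward 5.1 m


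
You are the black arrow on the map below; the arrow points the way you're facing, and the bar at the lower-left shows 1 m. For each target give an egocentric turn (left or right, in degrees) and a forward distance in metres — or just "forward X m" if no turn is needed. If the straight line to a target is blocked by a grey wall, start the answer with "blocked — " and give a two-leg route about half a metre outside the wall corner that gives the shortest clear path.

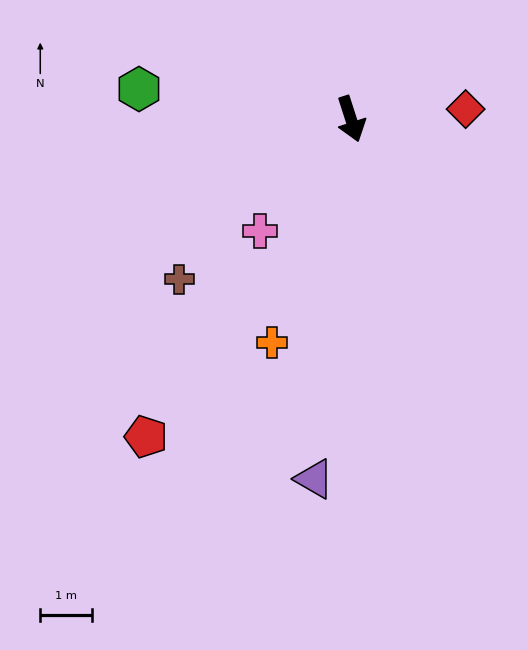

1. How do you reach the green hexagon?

turn right 116°, forward 4.1 m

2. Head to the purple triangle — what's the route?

turn right 24°, forward 7.0 m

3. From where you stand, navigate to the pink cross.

turn right 57°, forward 2.8 m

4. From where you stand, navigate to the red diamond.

turn left 77°, forward 2.2 m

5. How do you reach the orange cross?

turn right 37°, forward 4.6 m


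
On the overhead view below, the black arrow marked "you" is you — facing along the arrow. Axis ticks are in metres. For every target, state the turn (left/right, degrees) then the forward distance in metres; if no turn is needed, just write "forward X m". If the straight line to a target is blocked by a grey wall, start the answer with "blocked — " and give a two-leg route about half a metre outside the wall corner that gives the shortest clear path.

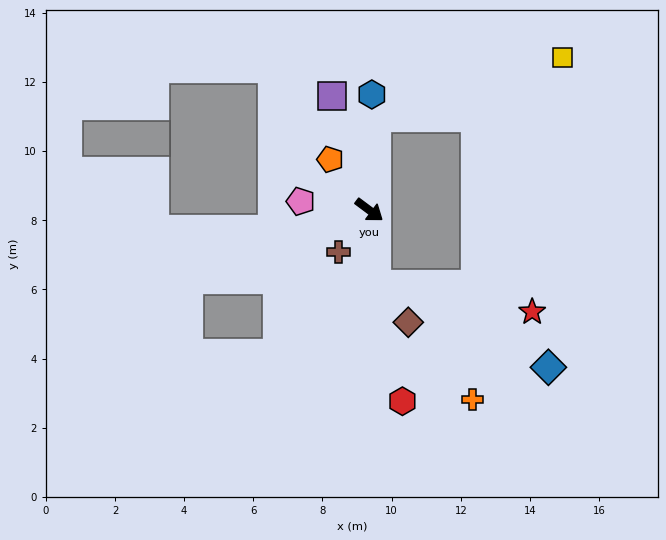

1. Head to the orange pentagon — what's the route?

turn left 164°, forward 1.9 m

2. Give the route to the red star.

blocked — turn right 47°, forward 2.2 m, then turn left 74°, forward 4.6 m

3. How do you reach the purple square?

turn left 145°, forward 3.5 m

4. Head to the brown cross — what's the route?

turn right 90°, forward 1.5 m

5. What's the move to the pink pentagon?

turn right 151°, forward 2.0 m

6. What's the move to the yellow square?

blocked — turn left 122°, forward 2.7 m, then turn right 67°, forward 5.6 m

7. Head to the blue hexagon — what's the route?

turn left 125°, forward 3.3 m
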